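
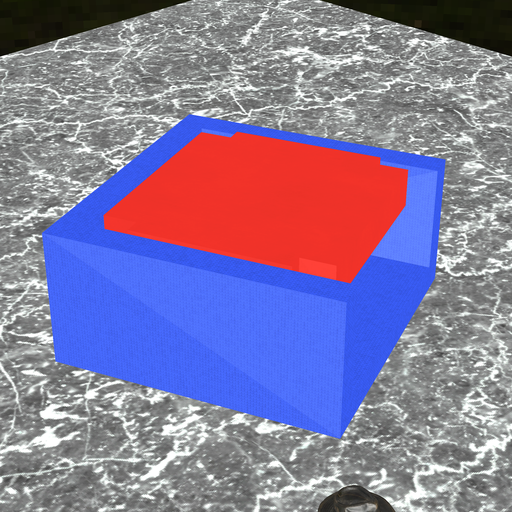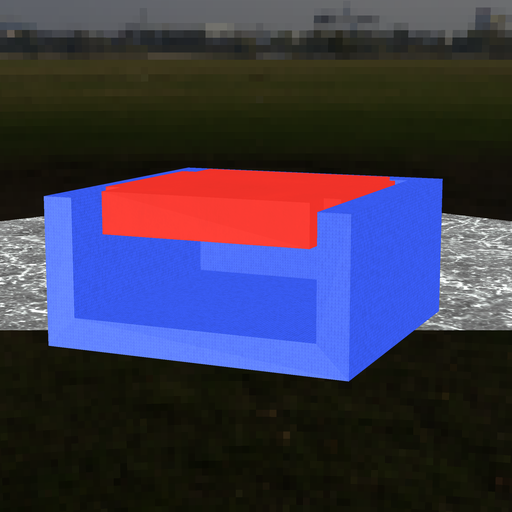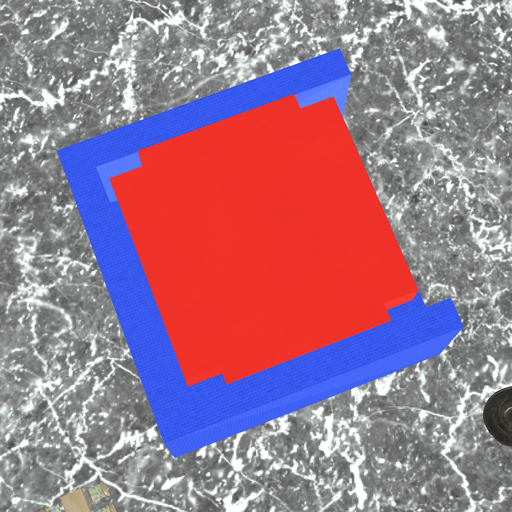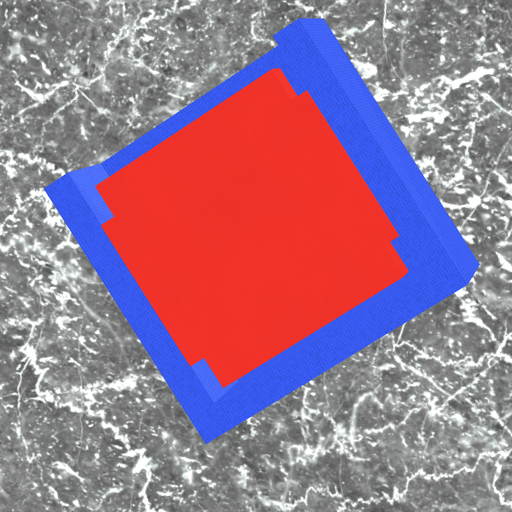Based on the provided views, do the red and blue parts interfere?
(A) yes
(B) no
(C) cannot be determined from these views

(B) no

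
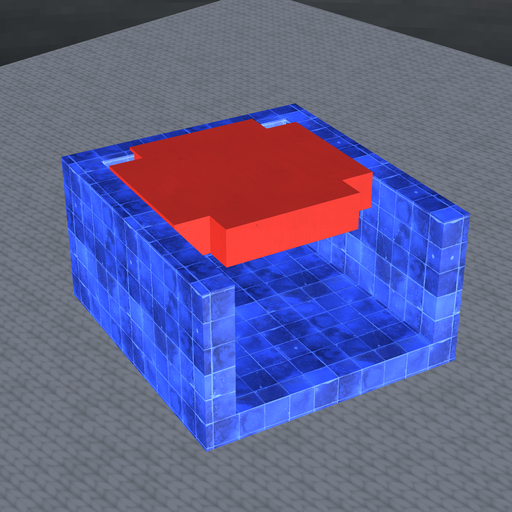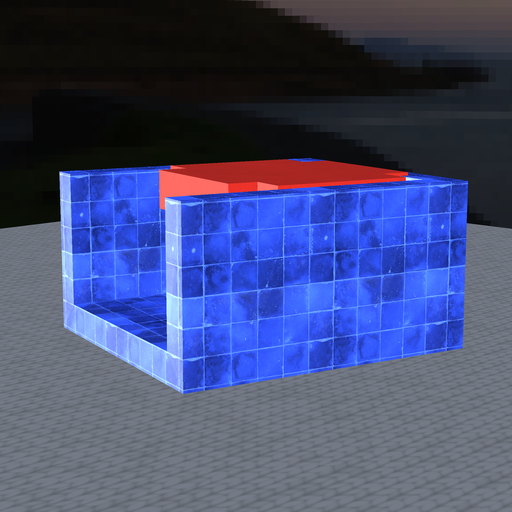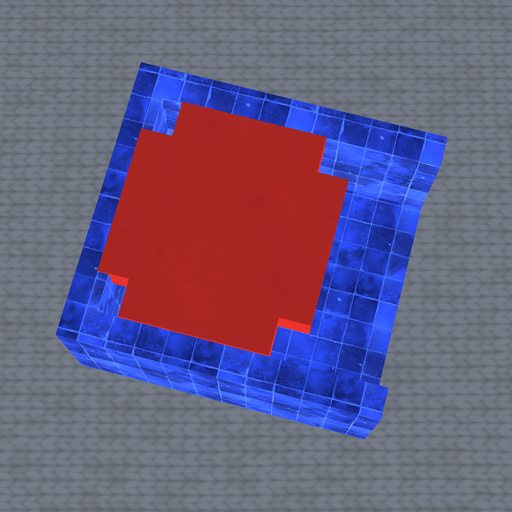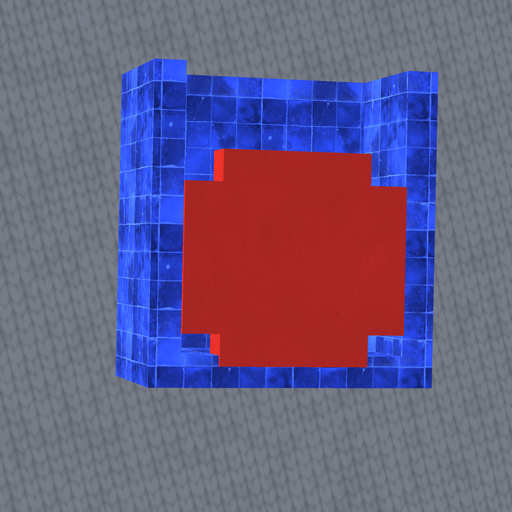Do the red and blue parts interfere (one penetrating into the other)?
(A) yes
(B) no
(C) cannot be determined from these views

(A) yes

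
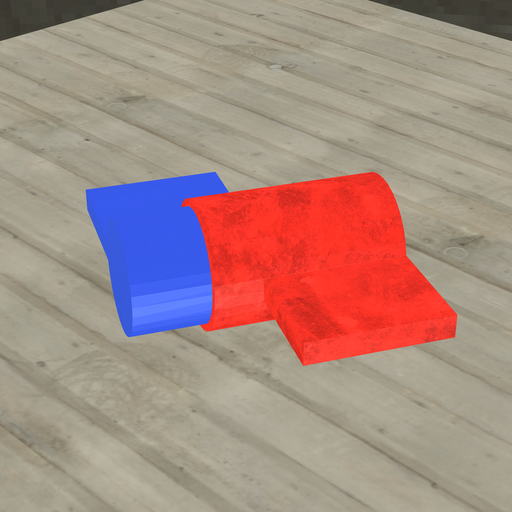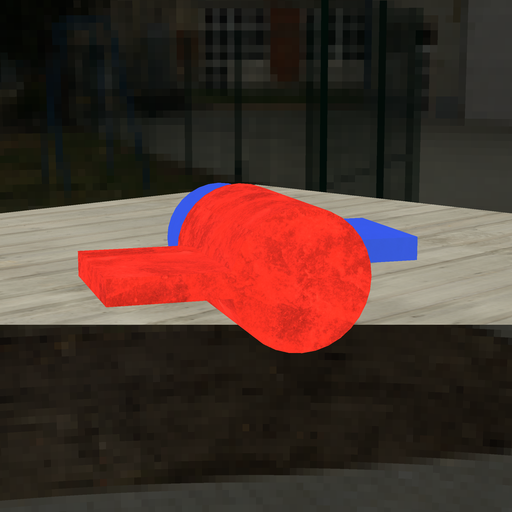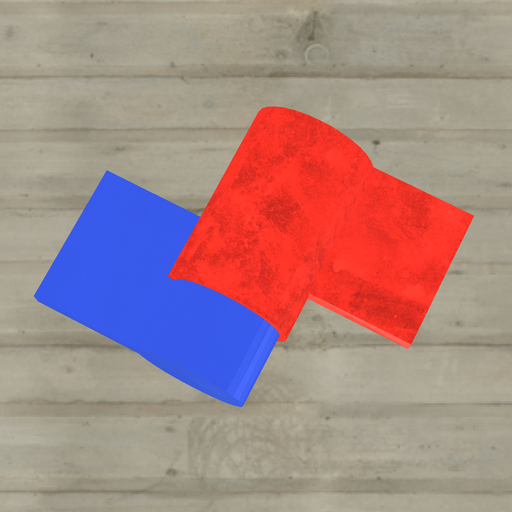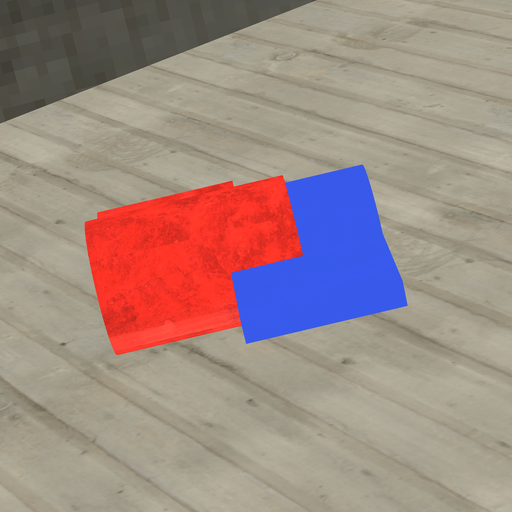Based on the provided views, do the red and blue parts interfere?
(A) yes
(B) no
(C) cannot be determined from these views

(A) yes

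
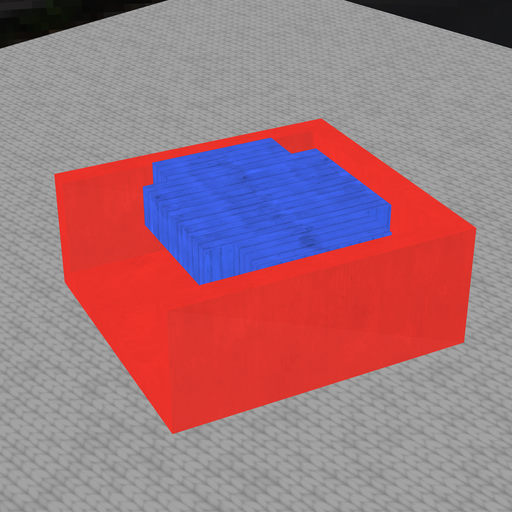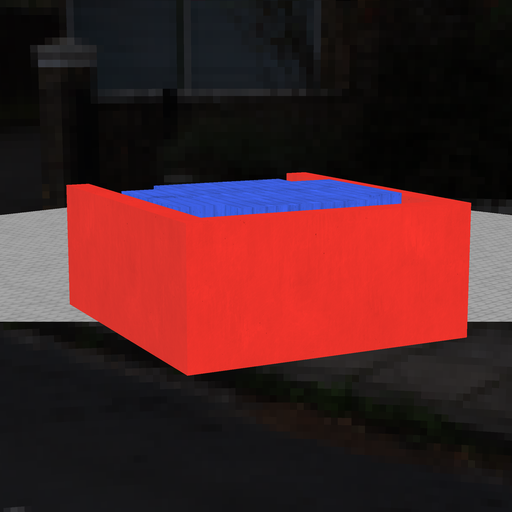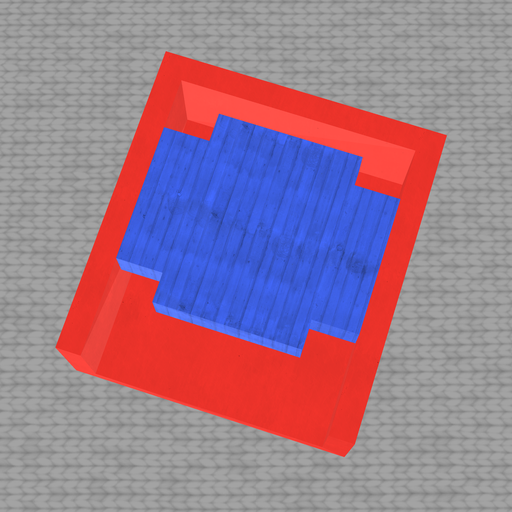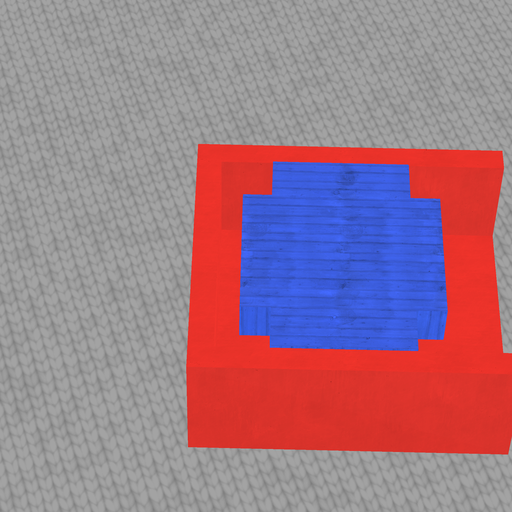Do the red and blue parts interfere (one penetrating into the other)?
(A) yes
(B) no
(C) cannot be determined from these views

(B) no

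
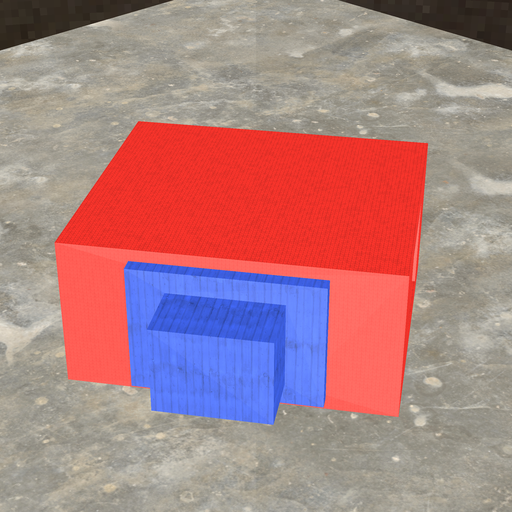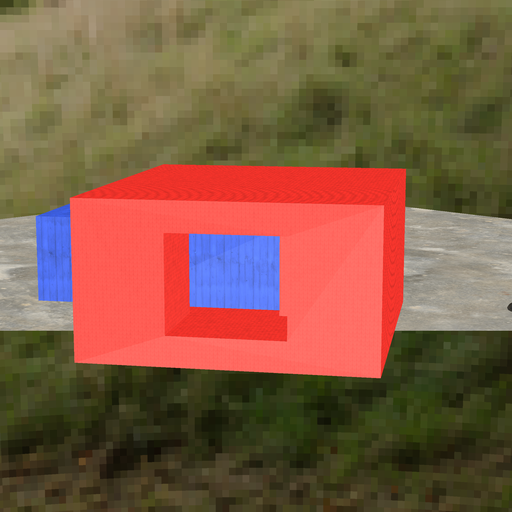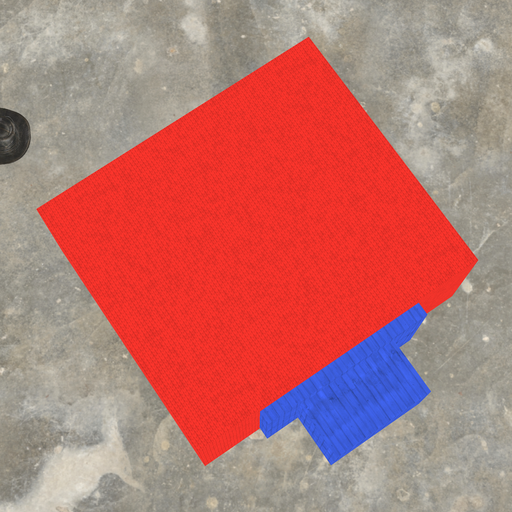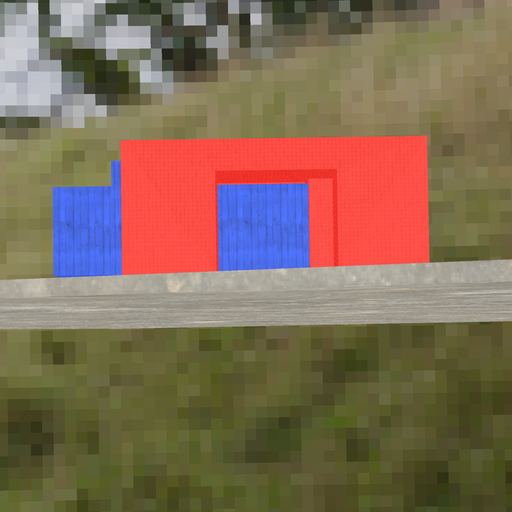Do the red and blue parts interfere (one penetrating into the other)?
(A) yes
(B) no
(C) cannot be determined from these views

(A) yes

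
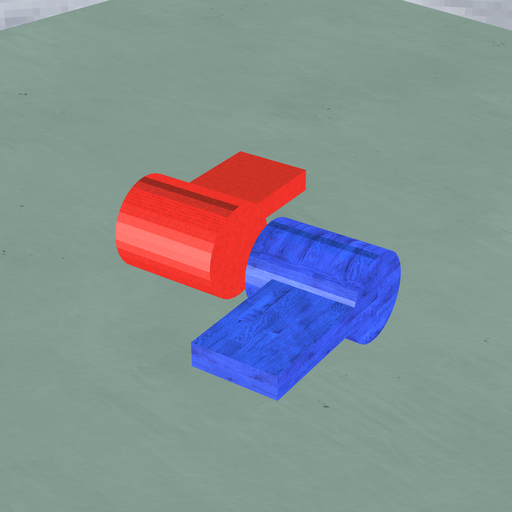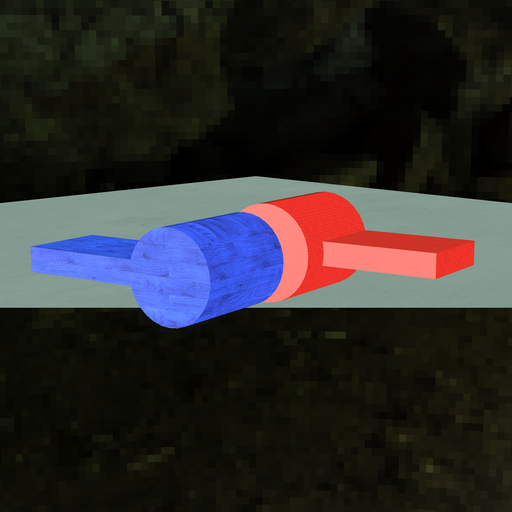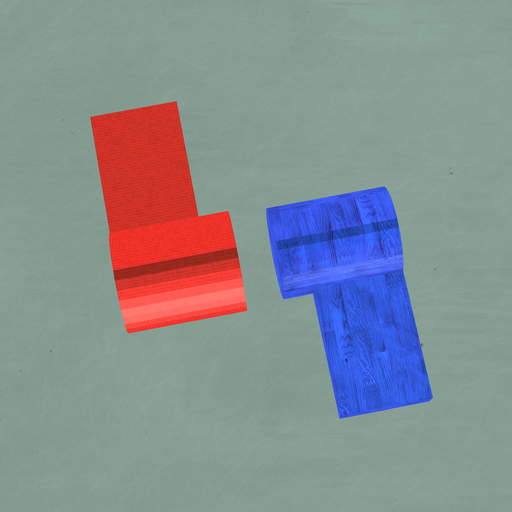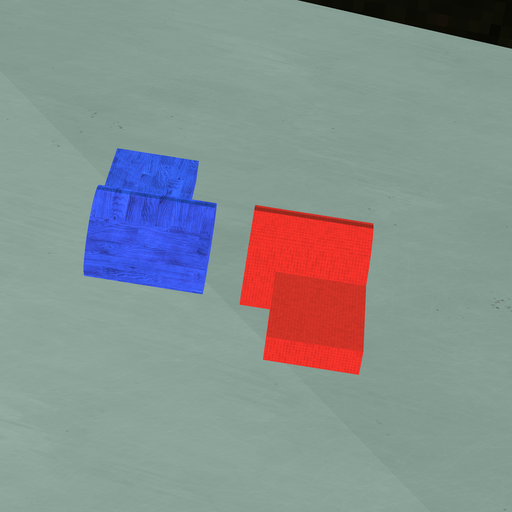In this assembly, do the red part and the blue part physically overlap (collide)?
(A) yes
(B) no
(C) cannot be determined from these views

(B) no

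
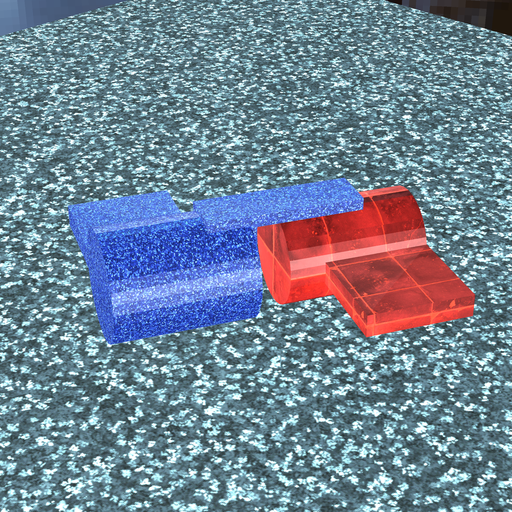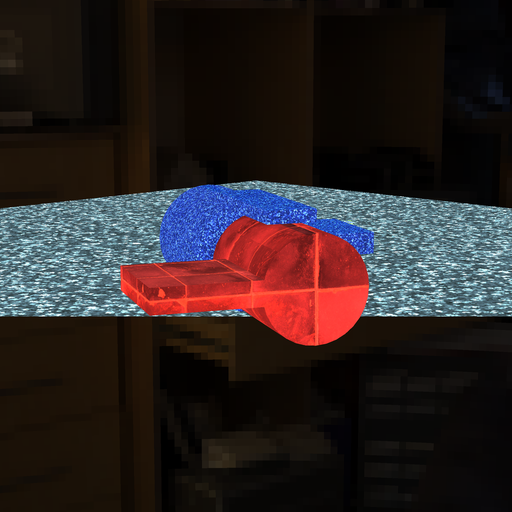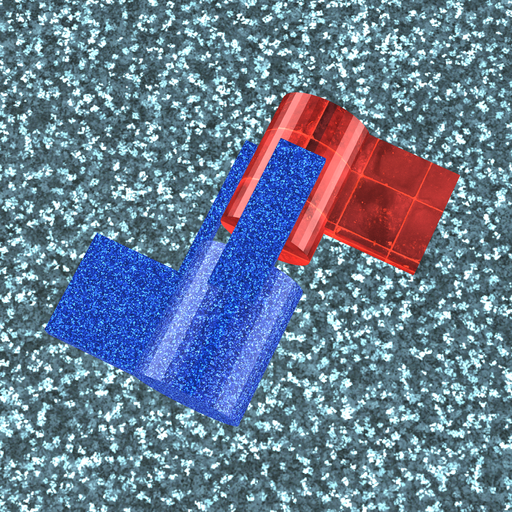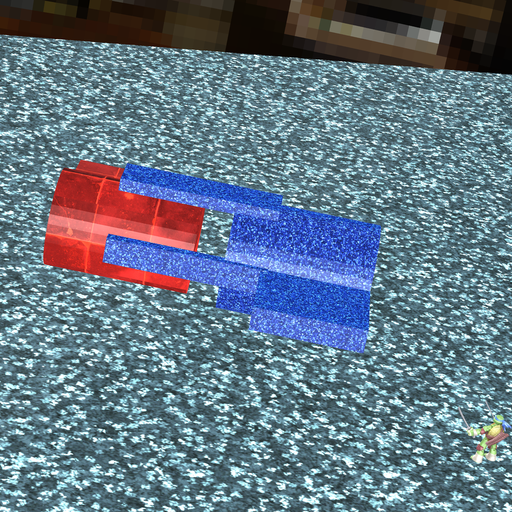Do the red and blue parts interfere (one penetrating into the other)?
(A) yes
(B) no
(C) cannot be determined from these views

(B) no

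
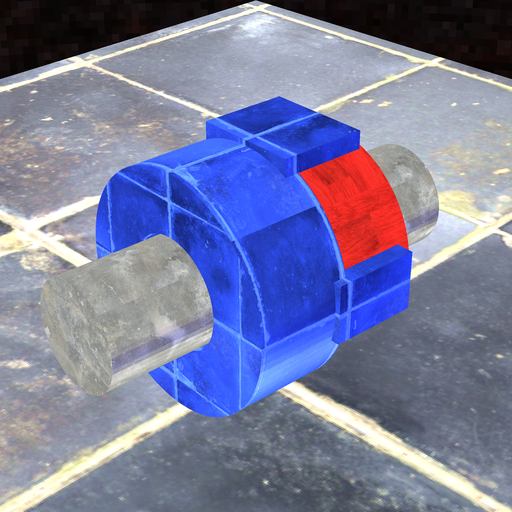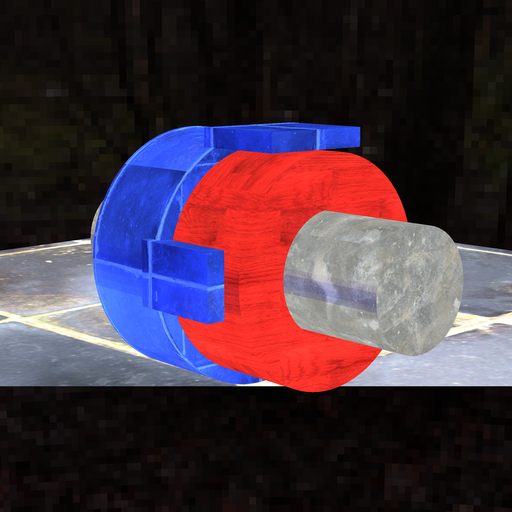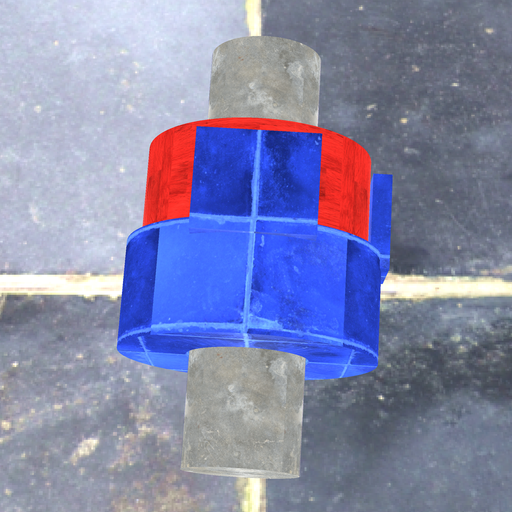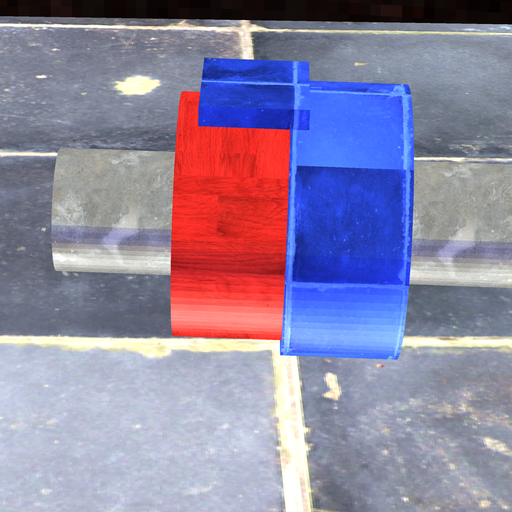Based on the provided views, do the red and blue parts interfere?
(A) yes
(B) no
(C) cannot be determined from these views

(A) yes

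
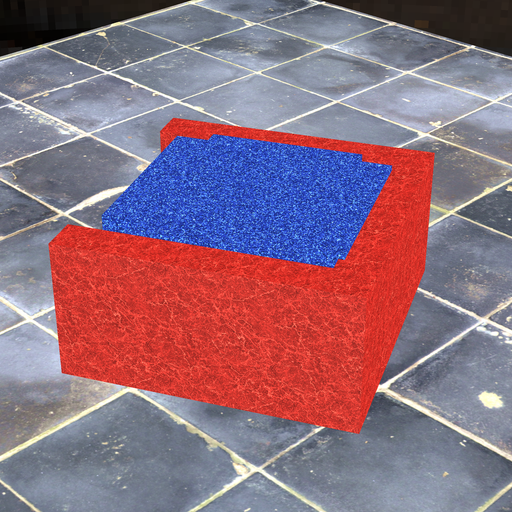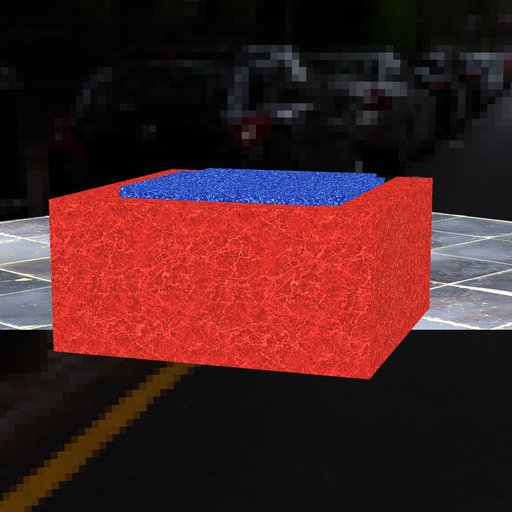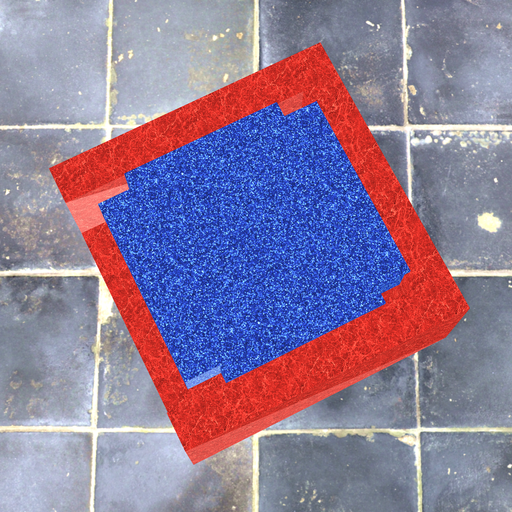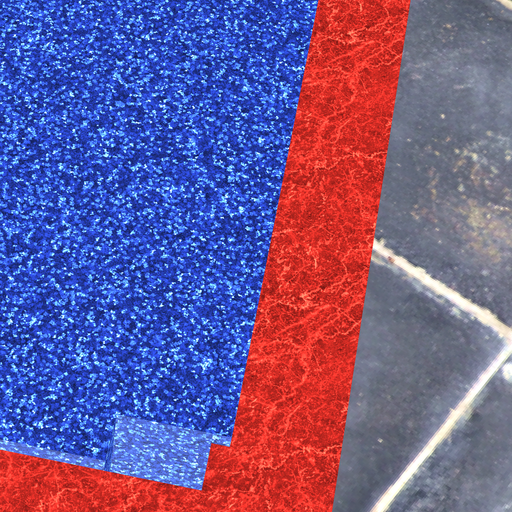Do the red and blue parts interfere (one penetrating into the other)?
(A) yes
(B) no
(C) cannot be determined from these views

(A) yes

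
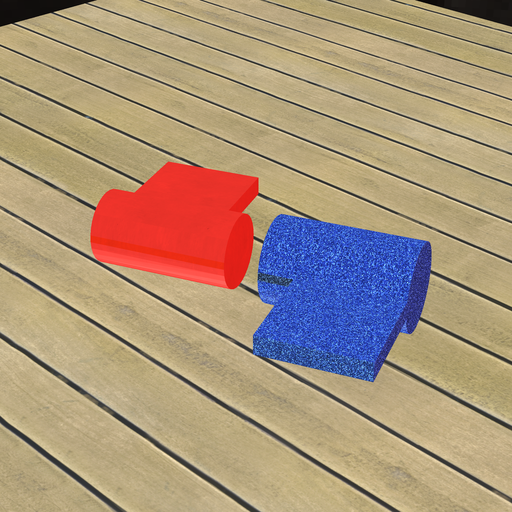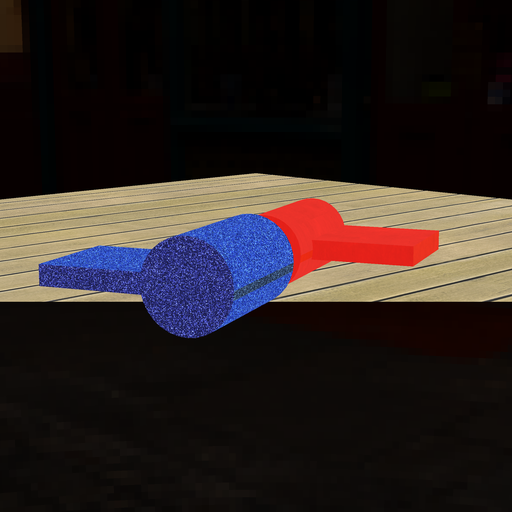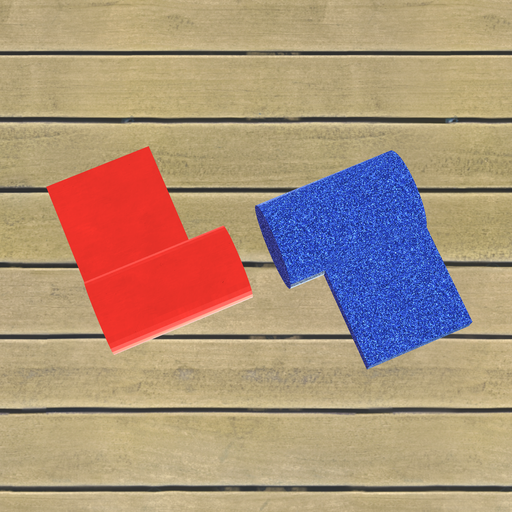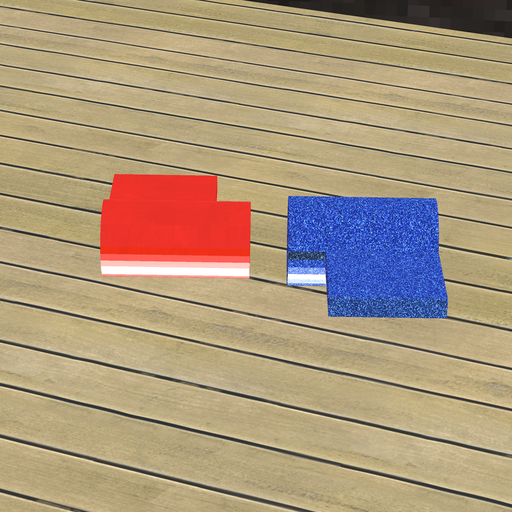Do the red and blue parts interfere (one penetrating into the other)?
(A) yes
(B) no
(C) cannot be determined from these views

(B) no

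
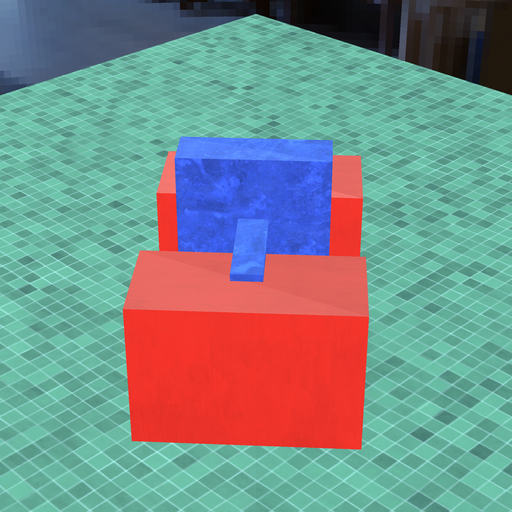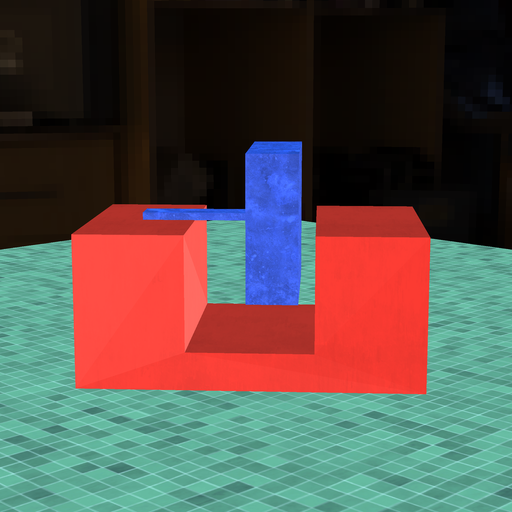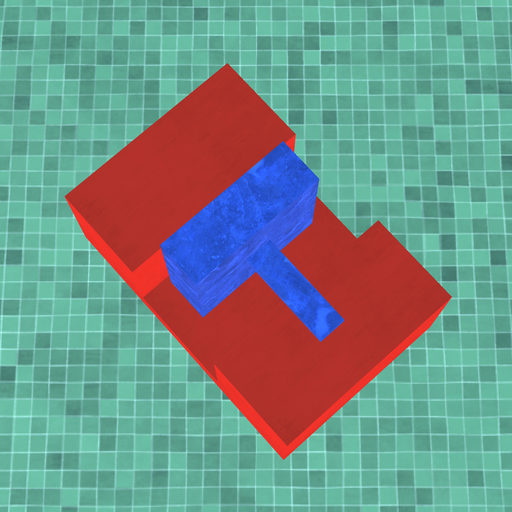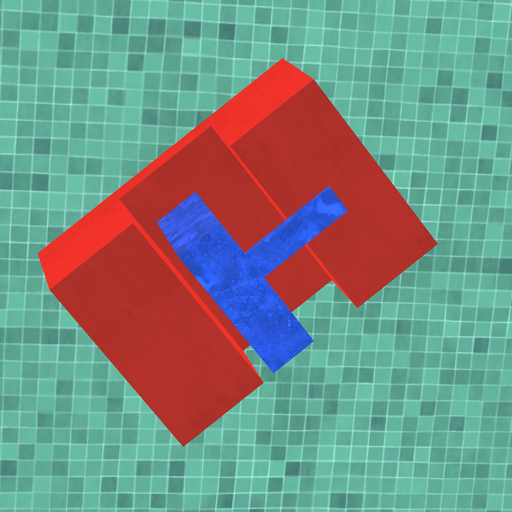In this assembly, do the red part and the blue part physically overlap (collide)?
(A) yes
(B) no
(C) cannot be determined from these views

(B) no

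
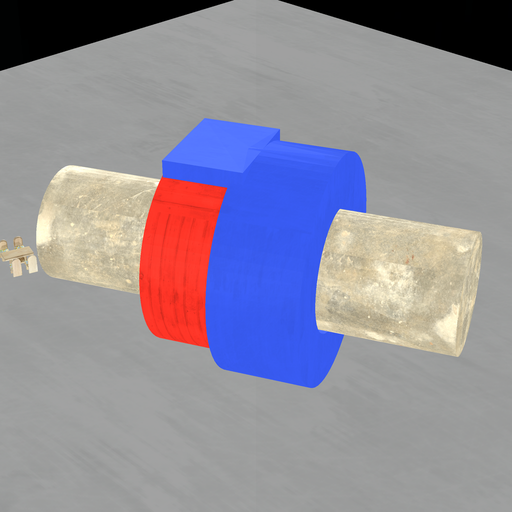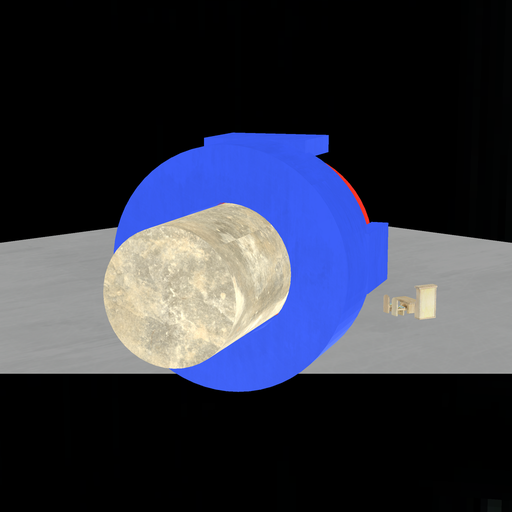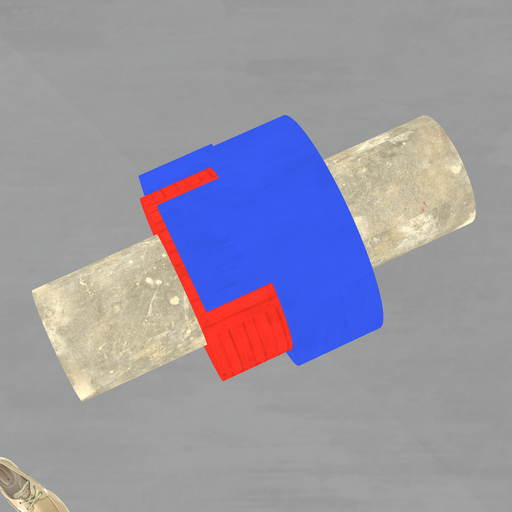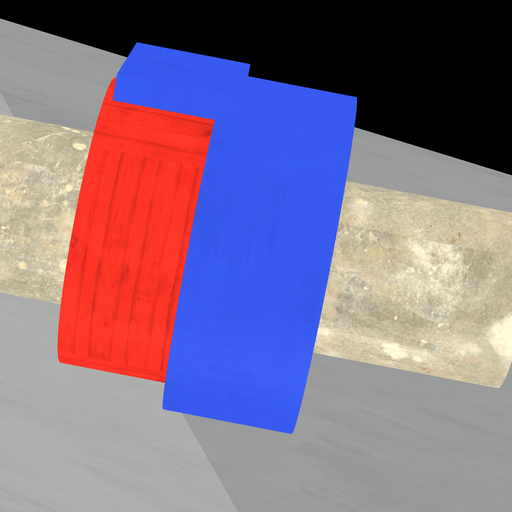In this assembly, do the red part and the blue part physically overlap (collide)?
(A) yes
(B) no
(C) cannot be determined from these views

(A) yes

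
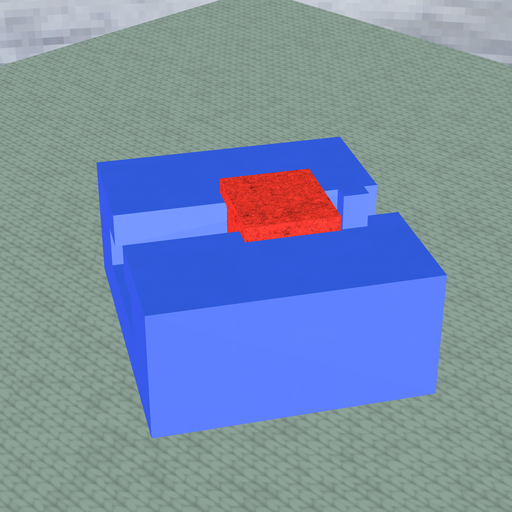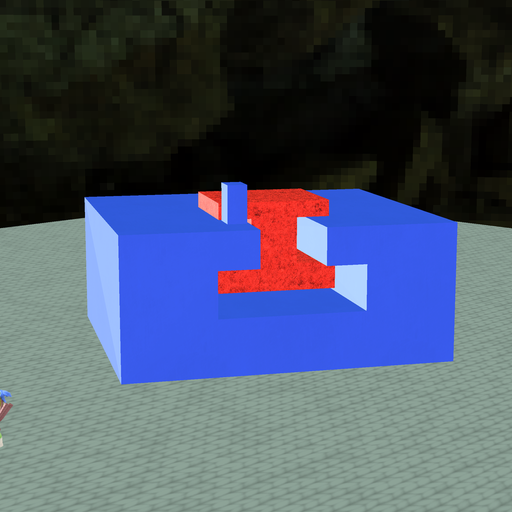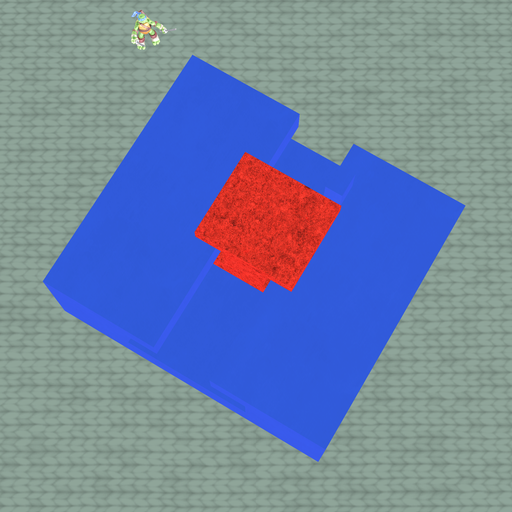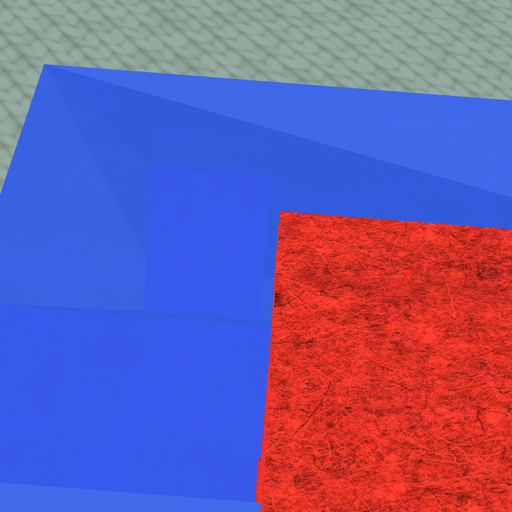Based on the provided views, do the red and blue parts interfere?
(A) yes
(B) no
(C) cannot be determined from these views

(B) no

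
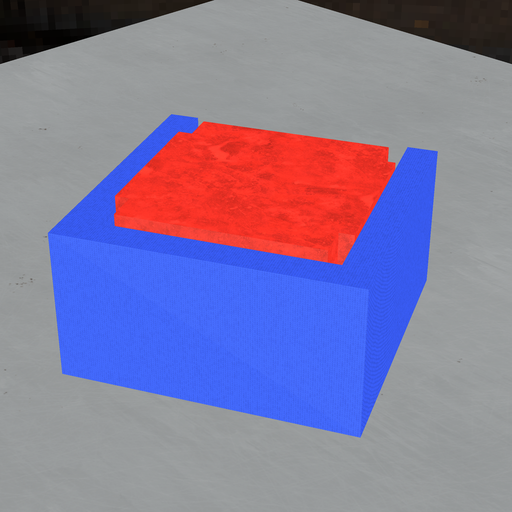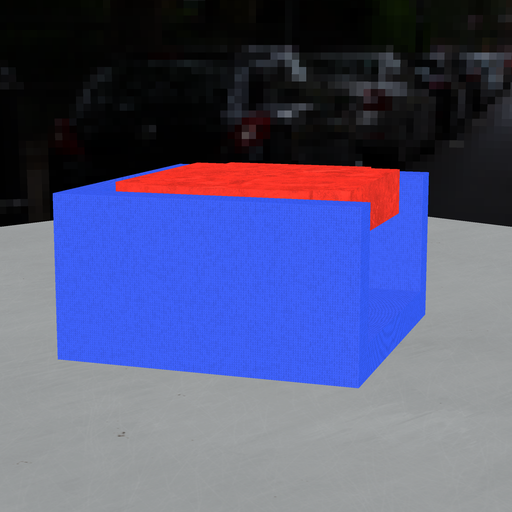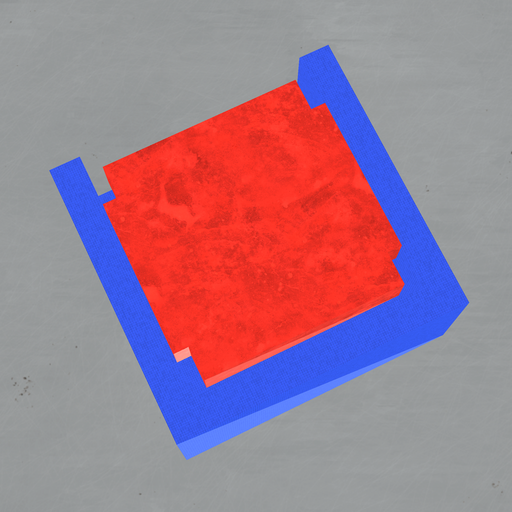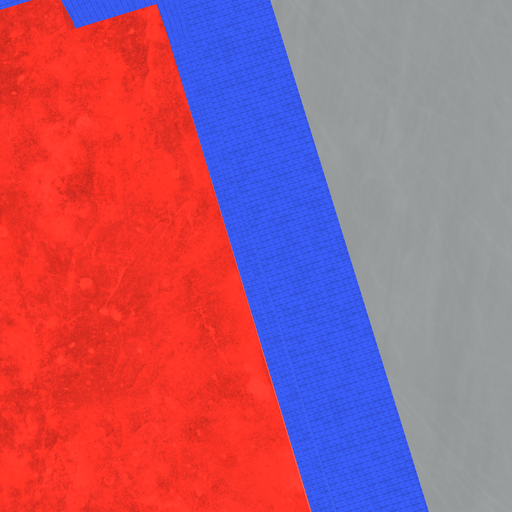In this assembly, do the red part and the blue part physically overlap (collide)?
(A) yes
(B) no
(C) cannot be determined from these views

(B) no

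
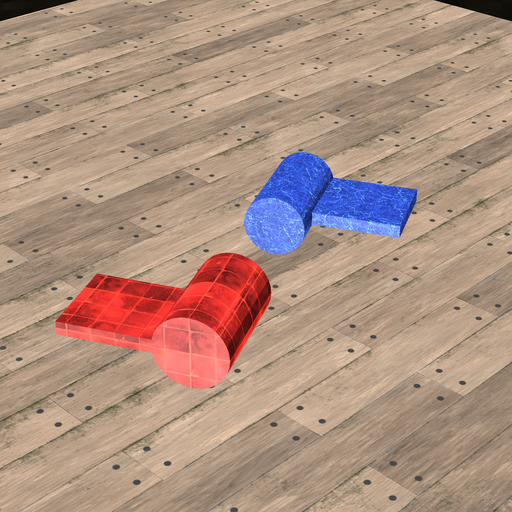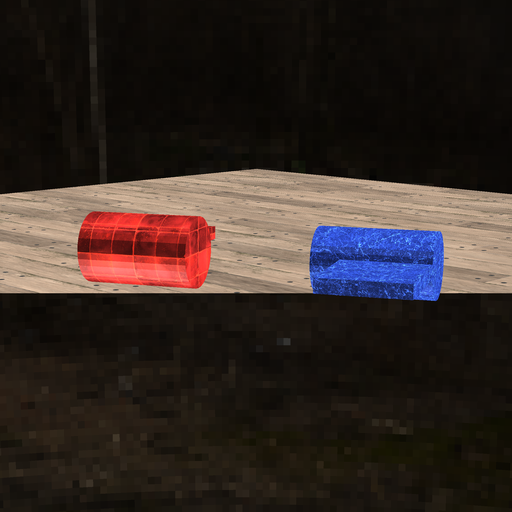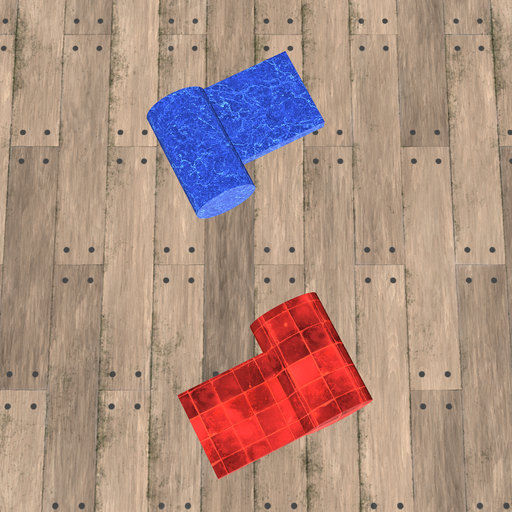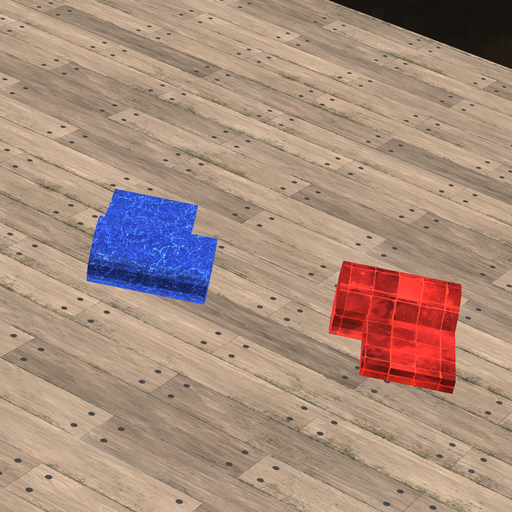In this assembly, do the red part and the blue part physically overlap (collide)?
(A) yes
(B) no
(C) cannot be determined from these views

(B) no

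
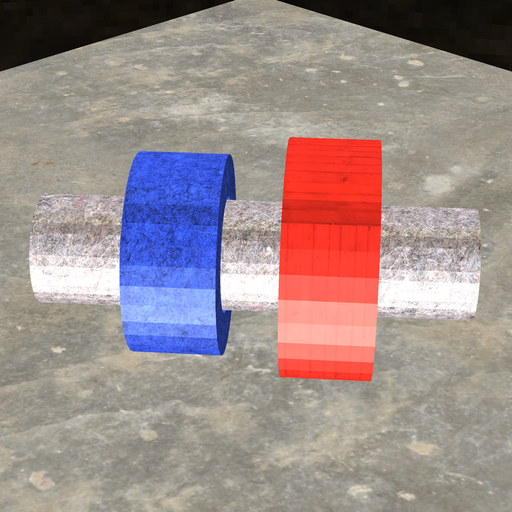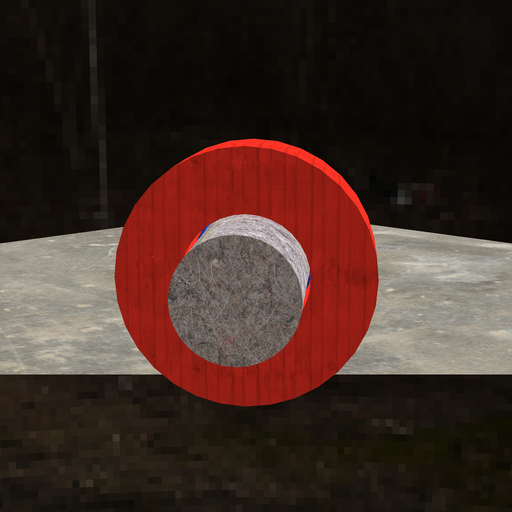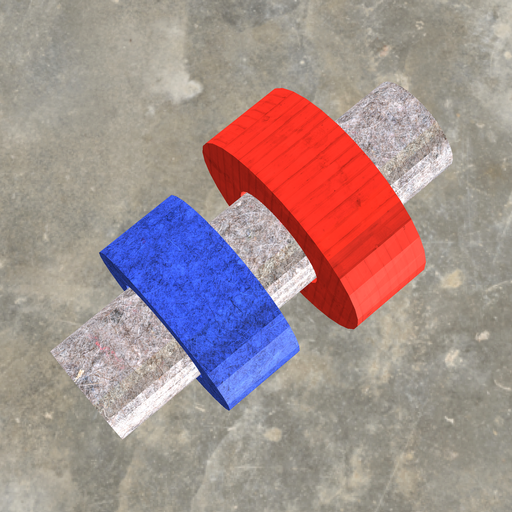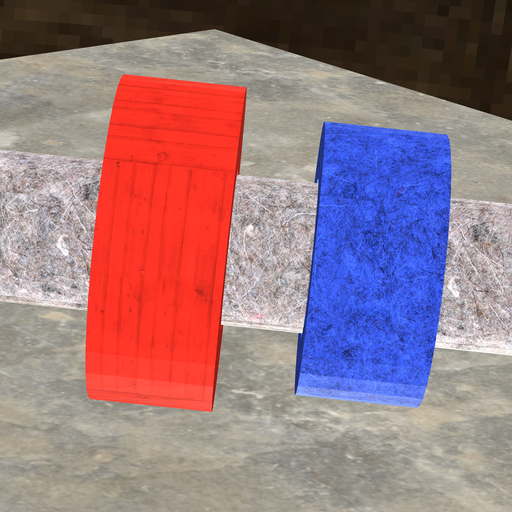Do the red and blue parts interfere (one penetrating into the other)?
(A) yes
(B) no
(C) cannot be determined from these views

(B) no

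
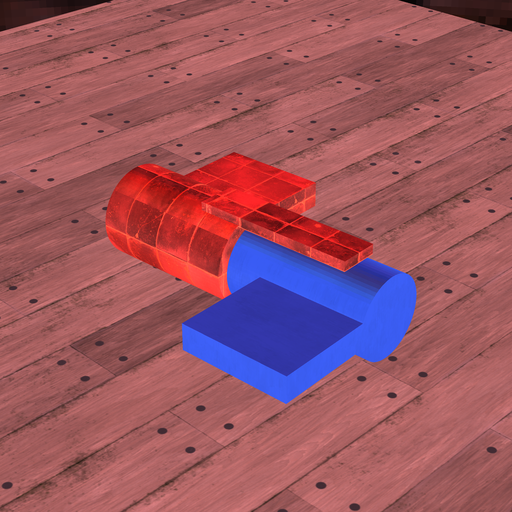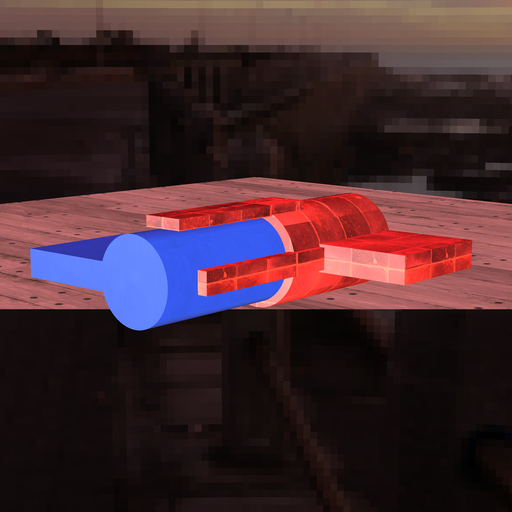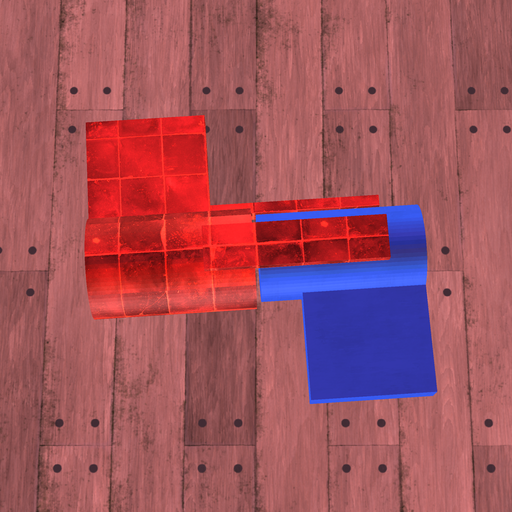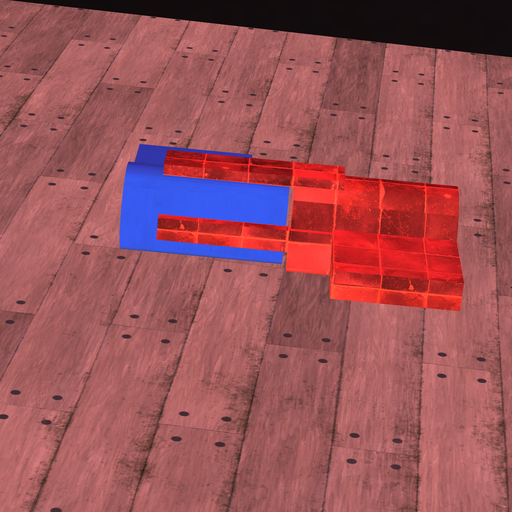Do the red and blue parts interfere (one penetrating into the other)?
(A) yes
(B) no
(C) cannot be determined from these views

(B) no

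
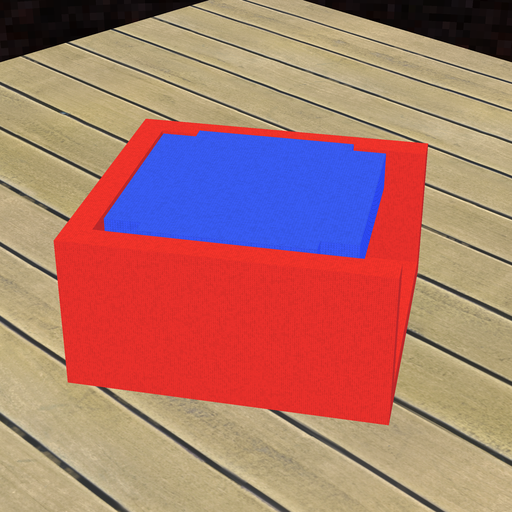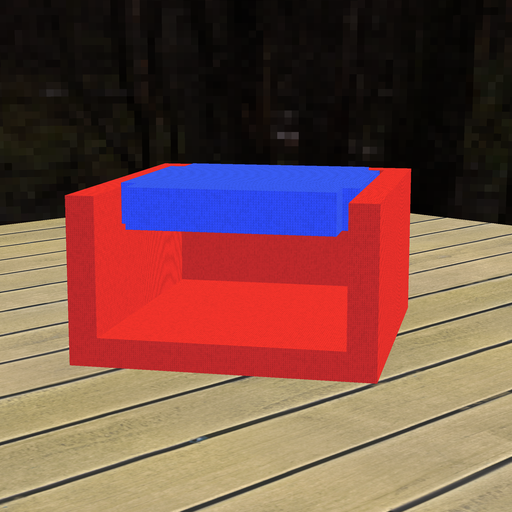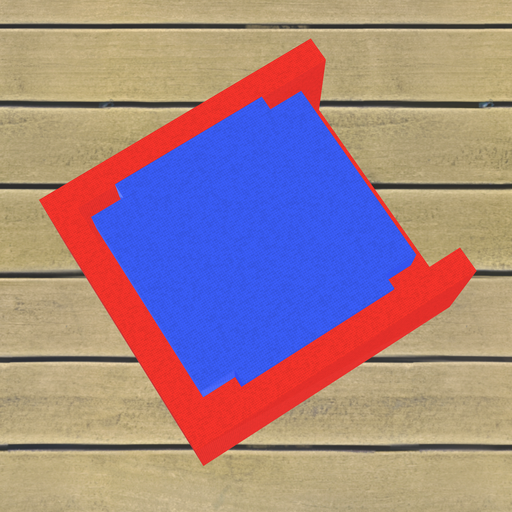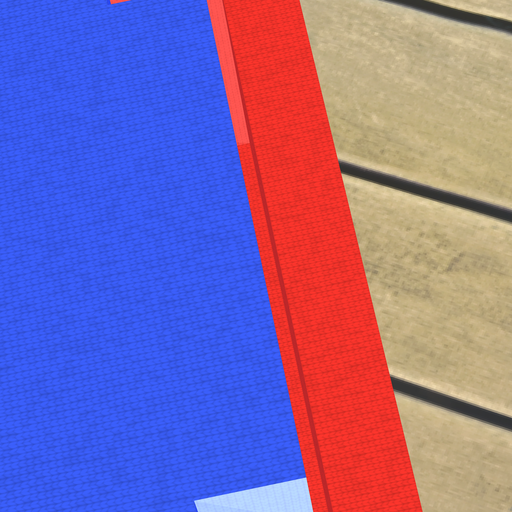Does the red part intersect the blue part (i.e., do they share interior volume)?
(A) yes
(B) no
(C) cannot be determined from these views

(B) no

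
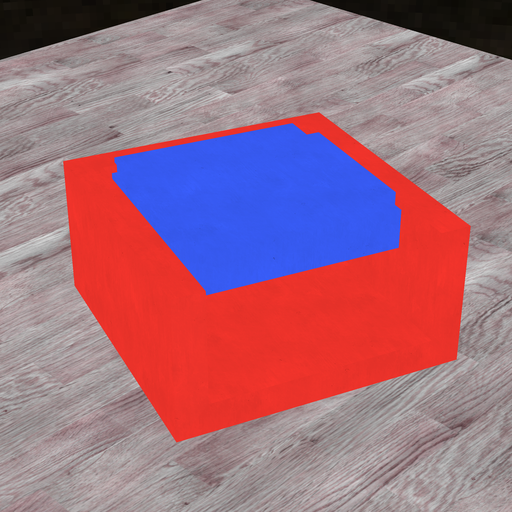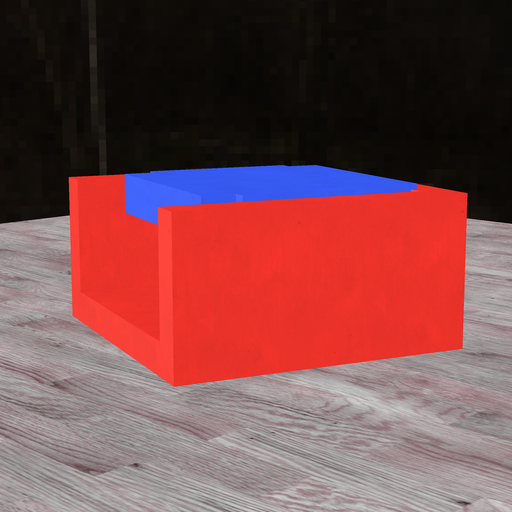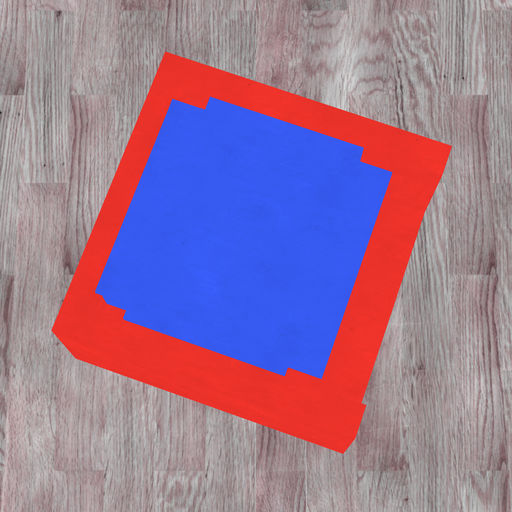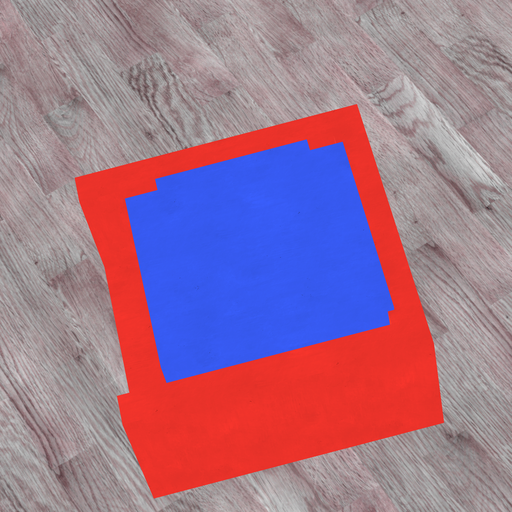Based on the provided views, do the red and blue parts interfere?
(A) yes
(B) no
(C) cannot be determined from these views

(A) yes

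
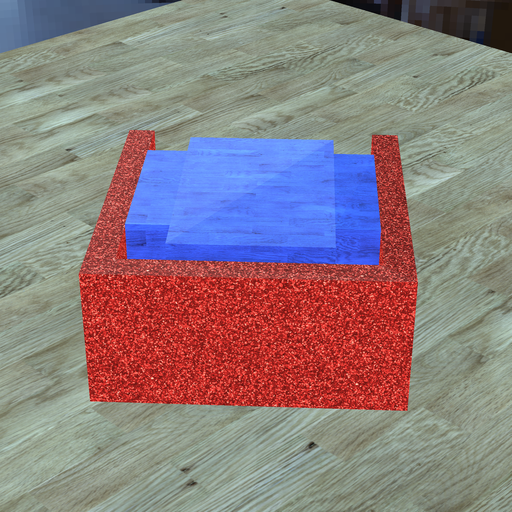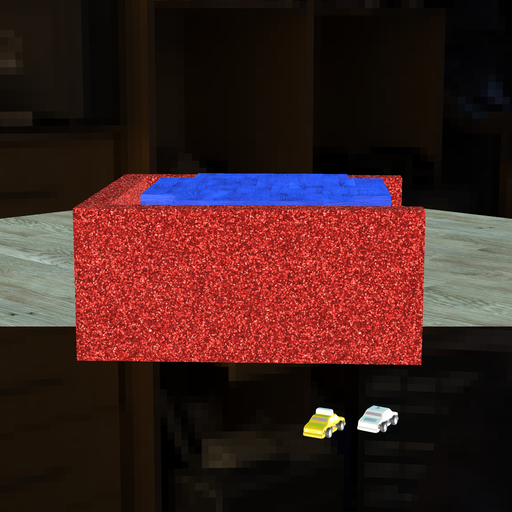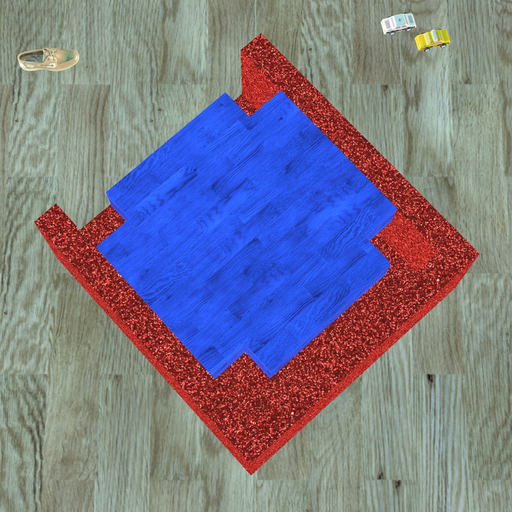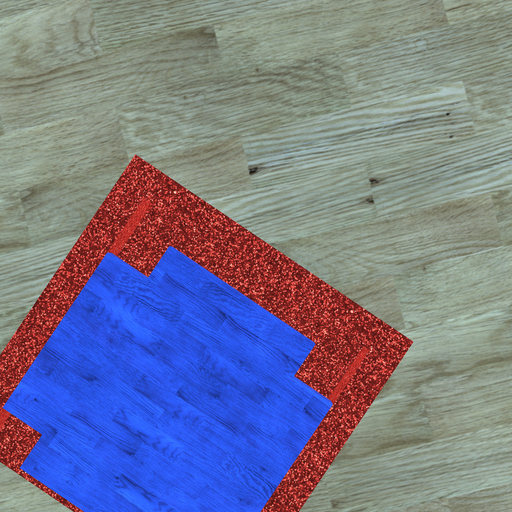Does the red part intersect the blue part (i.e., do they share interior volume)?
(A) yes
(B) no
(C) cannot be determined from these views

(B) no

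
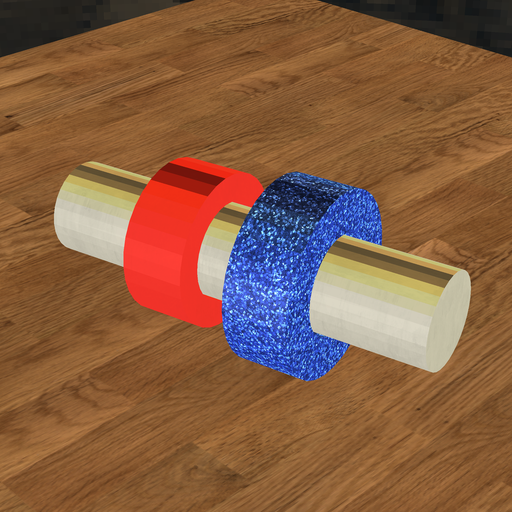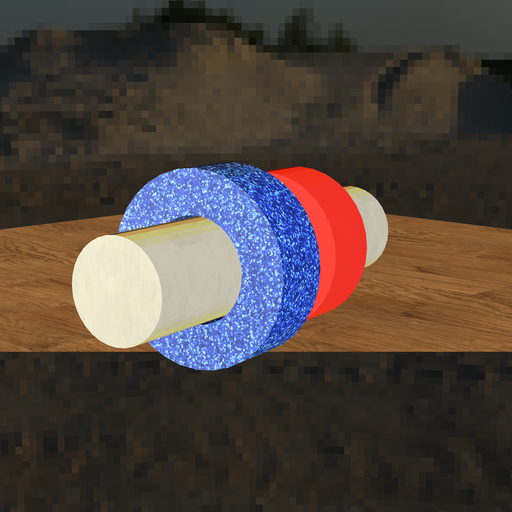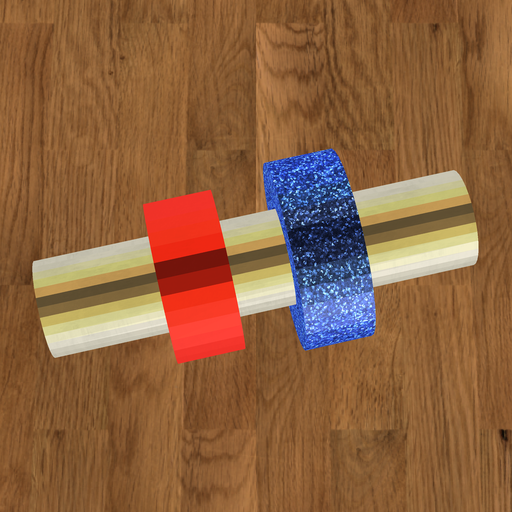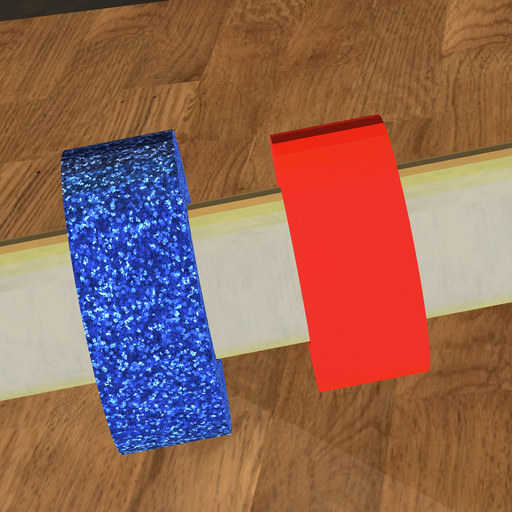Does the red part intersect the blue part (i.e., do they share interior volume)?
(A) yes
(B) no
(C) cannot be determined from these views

(B) no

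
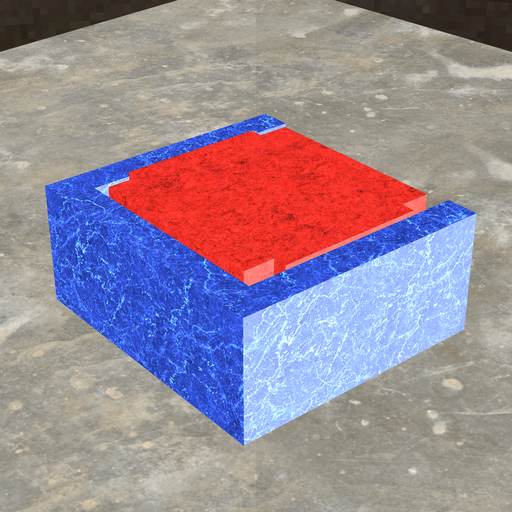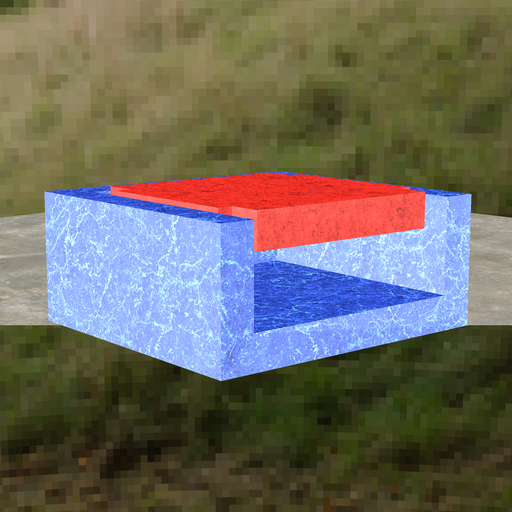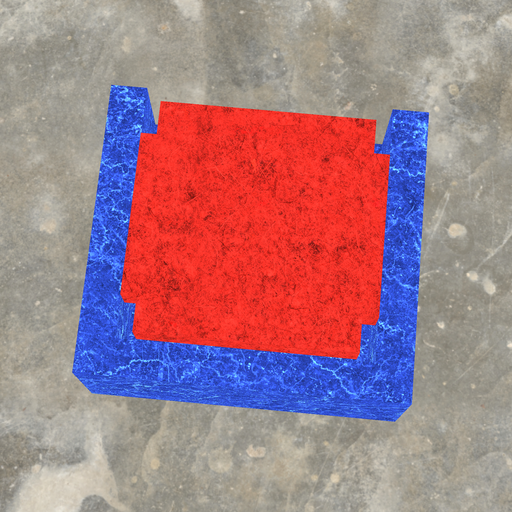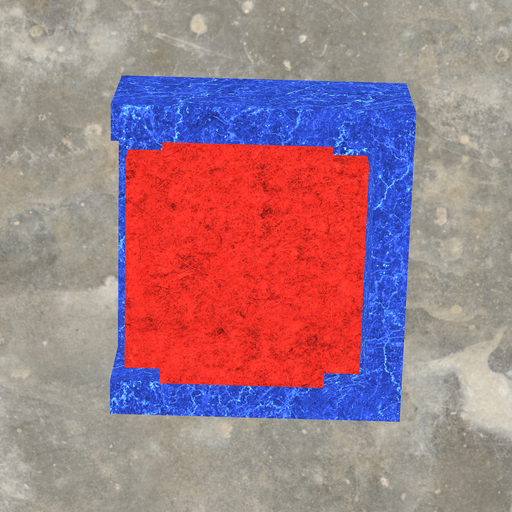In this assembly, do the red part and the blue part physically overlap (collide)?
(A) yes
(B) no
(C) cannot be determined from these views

(B) no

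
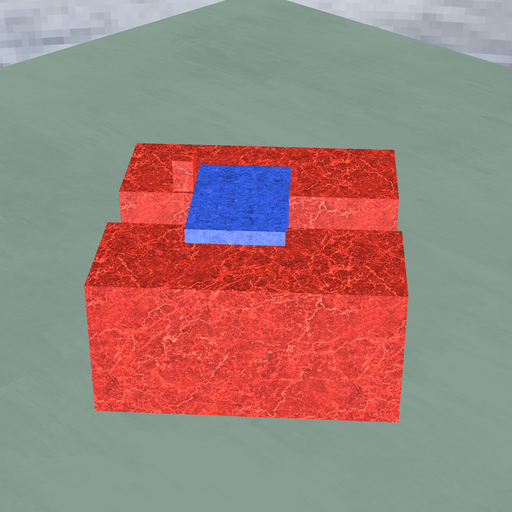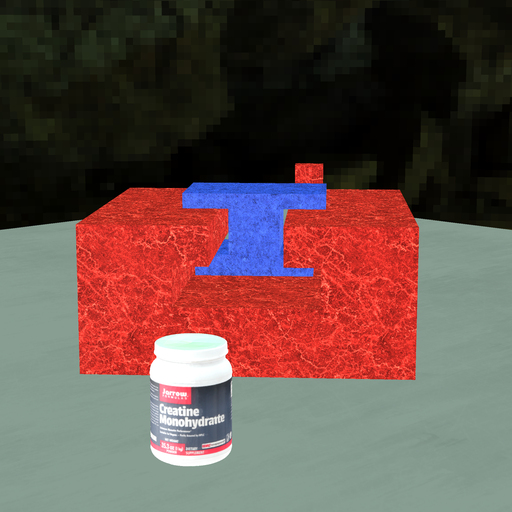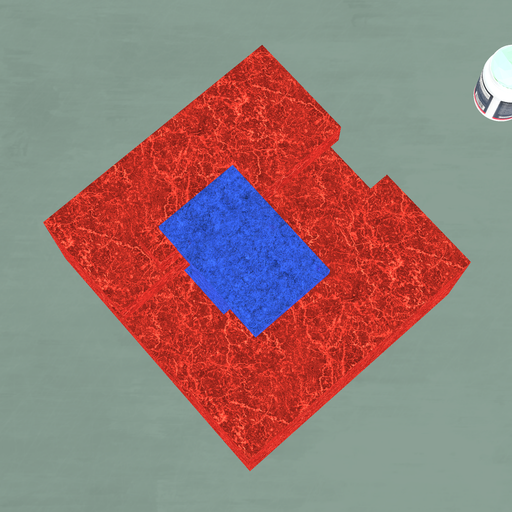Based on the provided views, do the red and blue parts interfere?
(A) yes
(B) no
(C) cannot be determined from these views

(B) no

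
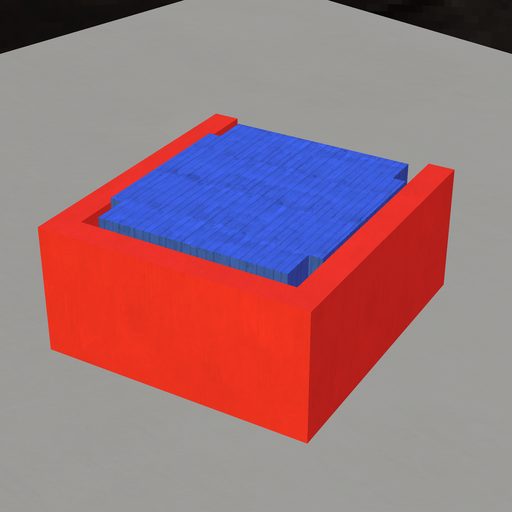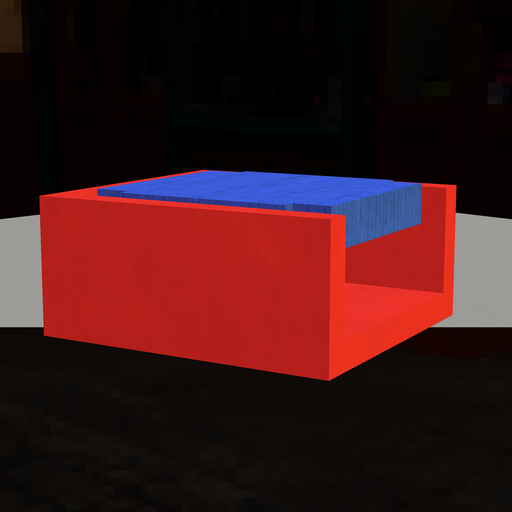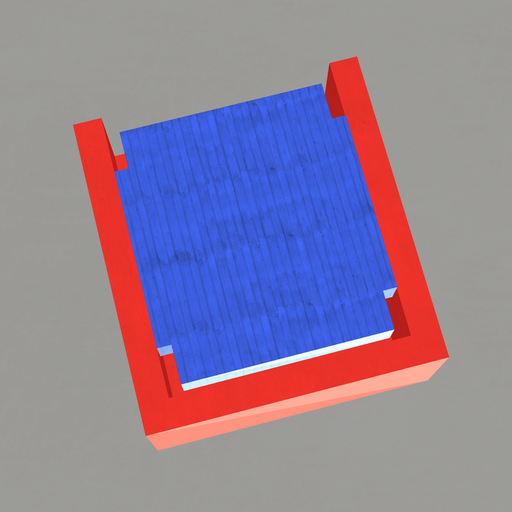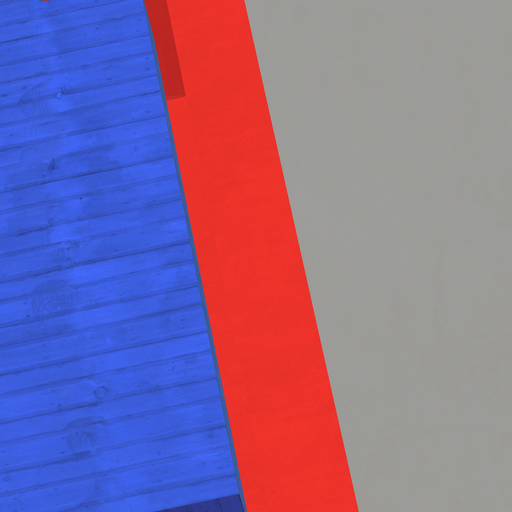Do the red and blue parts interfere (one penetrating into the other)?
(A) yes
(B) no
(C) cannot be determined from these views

(B) no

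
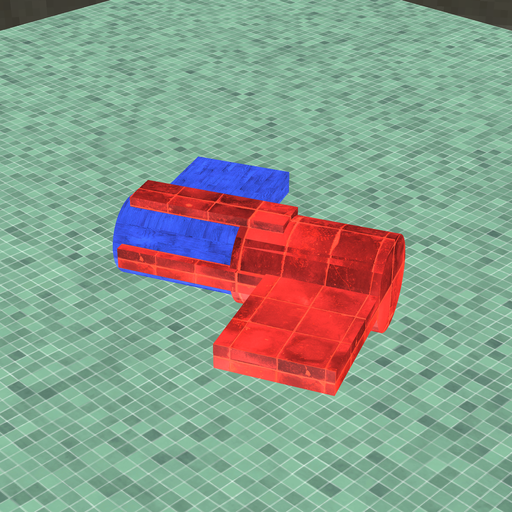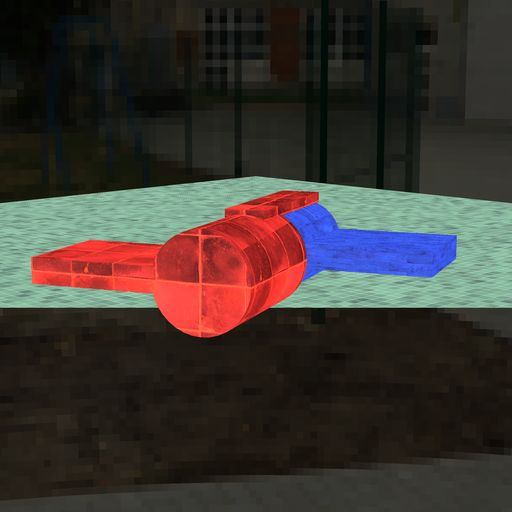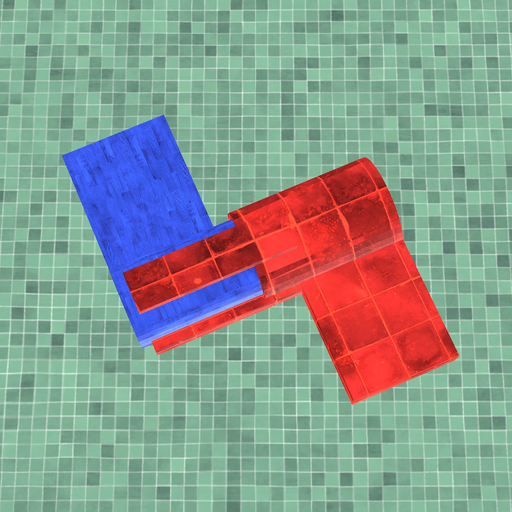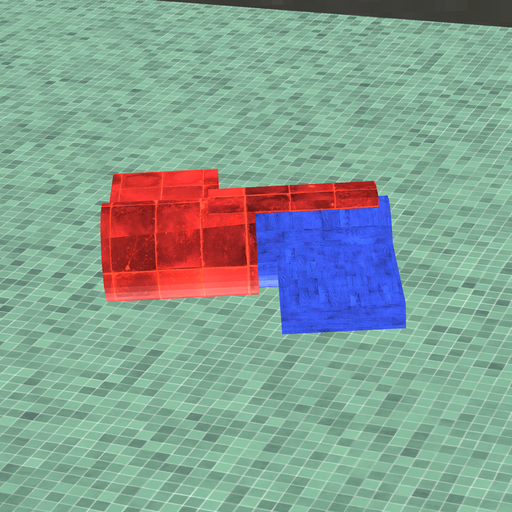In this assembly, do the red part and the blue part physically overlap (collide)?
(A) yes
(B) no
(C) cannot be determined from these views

(A) yes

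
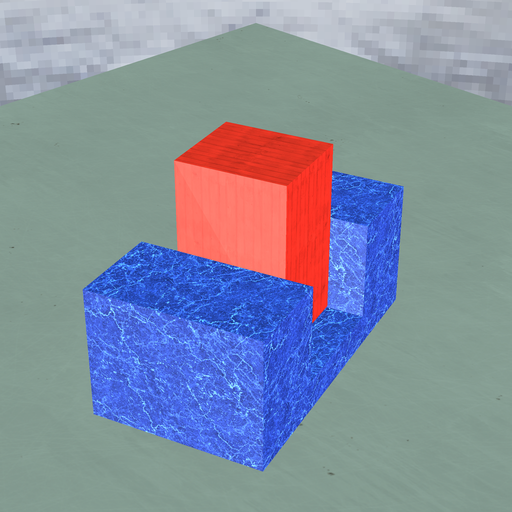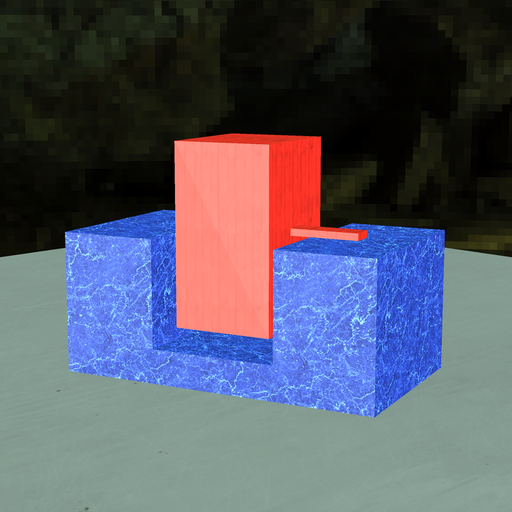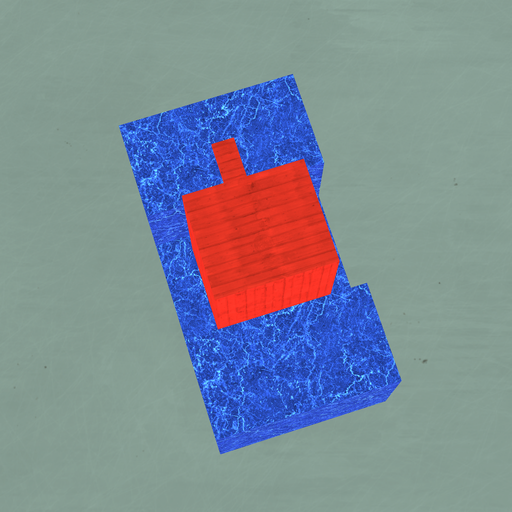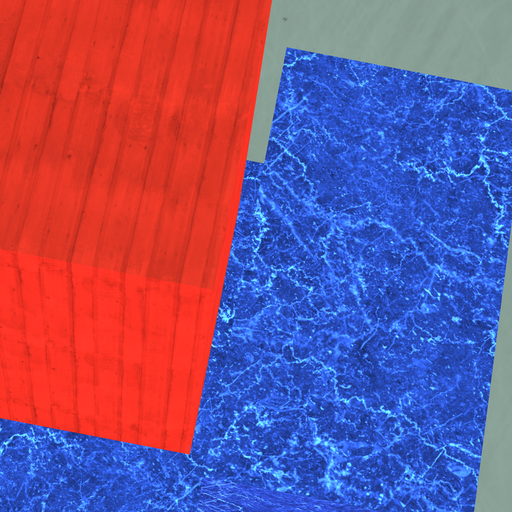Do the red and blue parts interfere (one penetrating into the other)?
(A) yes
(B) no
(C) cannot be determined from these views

(B) no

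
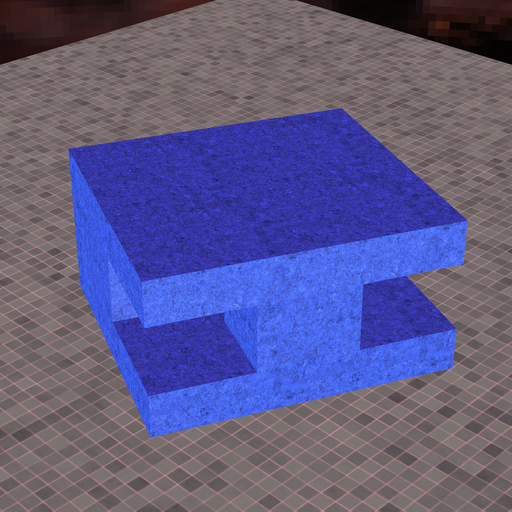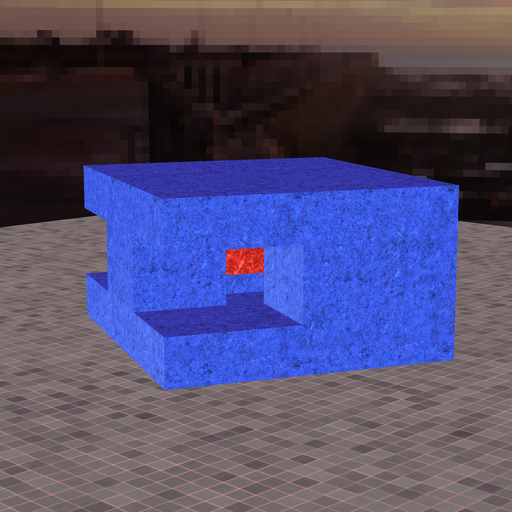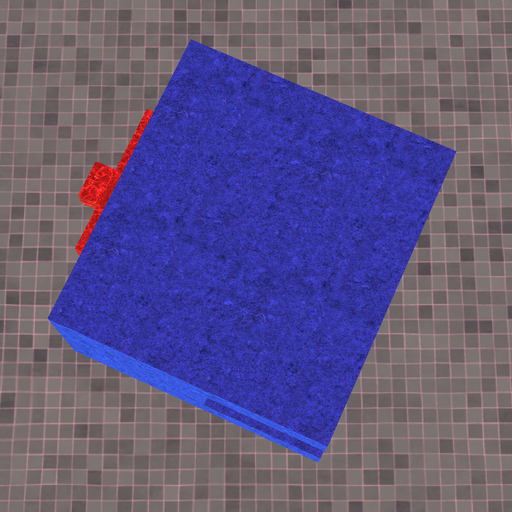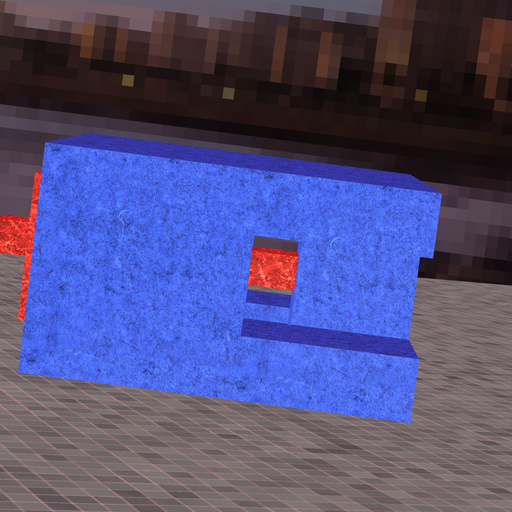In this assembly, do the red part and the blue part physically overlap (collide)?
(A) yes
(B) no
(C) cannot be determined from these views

(A) yes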